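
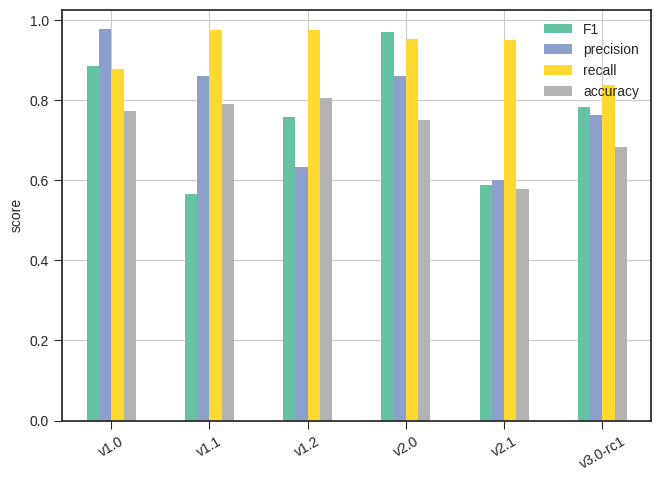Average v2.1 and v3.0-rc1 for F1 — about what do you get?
≈ 0.7

(0.6 + 0.8) / 2 ≈ 0.7.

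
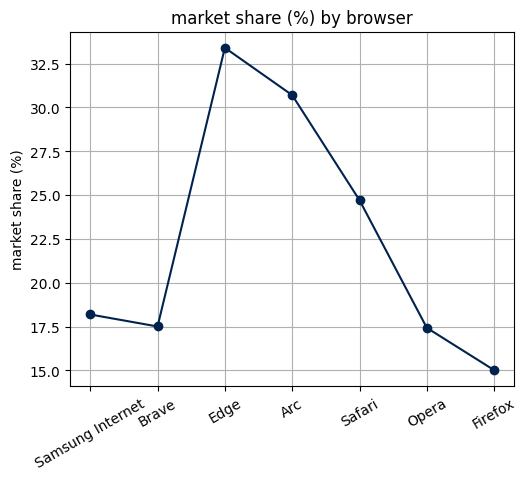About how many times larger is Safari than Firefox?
Safari ≈ 24, Firefox ≈ 16; 24/16 ≈ 1.5.

≈ 1.5×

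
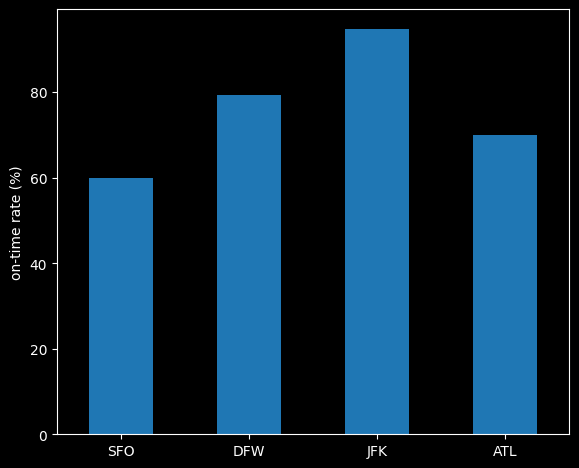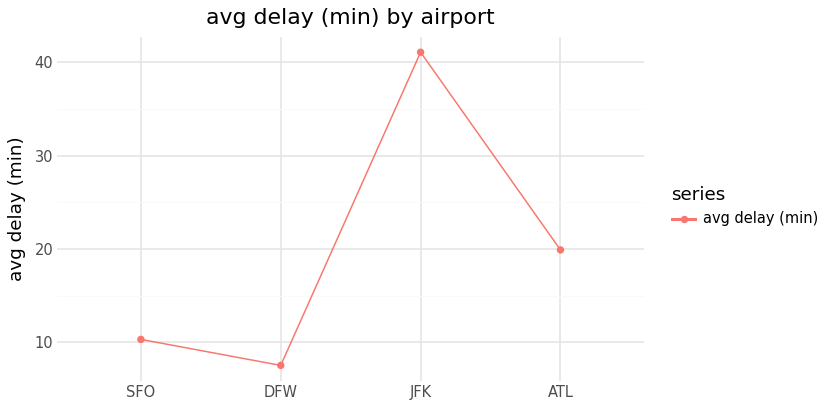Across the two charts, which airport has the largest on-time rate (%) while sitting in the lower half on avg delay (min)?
Chart 2 median avg delay (min) ≈ 15; below-median airports: SFO, DFW. Among those, DFW has the highest on-time rate (%) (≈ 80).

DFW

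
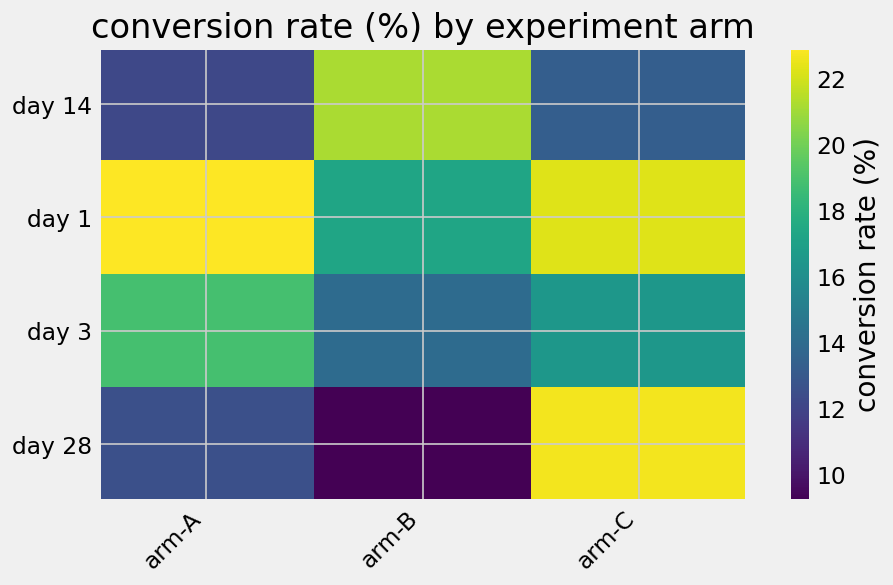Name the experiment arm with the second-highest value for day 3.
Top 3 for day 3: arm-A ≈ 18, arm-C ≈ 16, arm-B ≈ 14.

arm-C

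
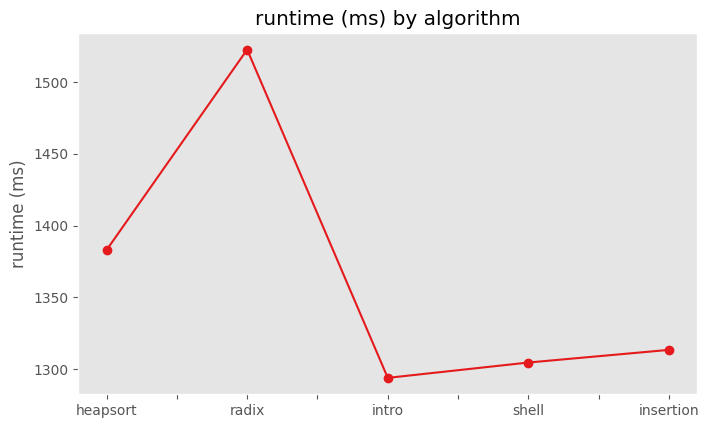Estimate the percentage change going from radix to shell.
≈ -14.5%

radix ≈ 1520, shell ≈ 1300; (1300 − 1520) / 1520 ≈ -14.5%.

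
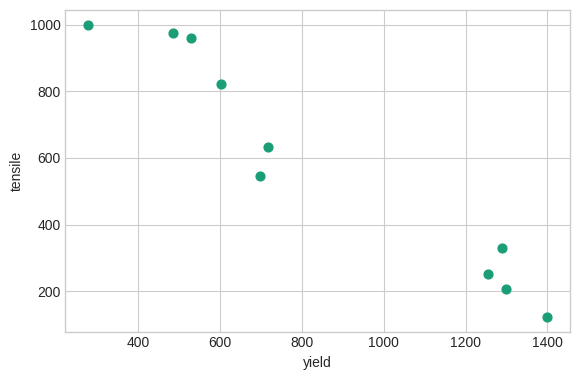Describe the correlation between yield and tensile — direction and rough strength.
negative, strong

Points are negatively correlated; strong (|r| ≈ 1.0).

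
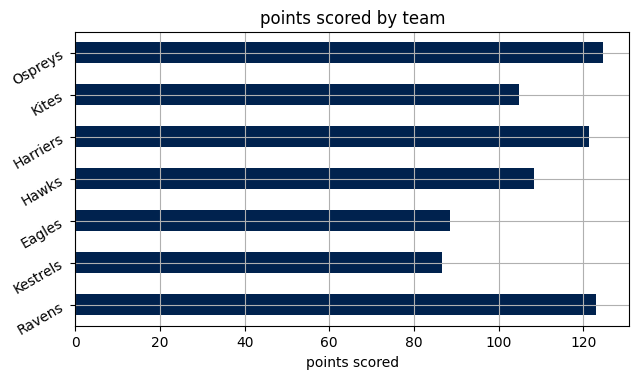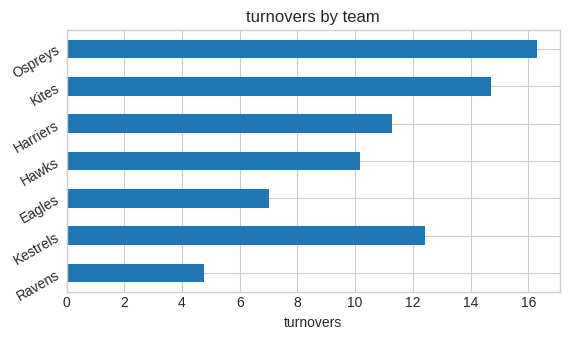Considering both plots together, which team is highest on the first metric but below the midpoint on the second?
Chart 2 median turnovers ≈ 12; below-median teams: Ravens, Eagles, Hawks. Among those, Ravens has the highest points scored (≈ 120).

Ravens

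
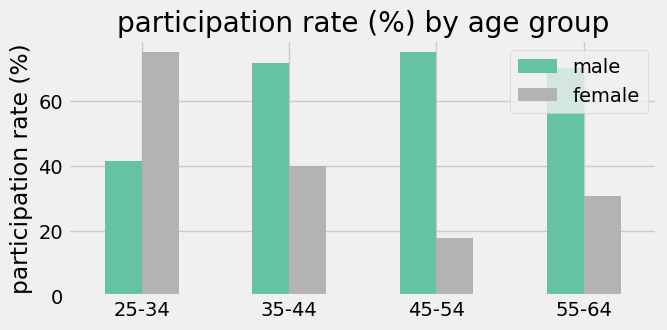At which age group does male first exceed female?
35-44

25-34: male ≈ 40 vs female ≈ 70 (not yet); 35-44: male ≈ 70 vs female ≈ 40 (first crossover).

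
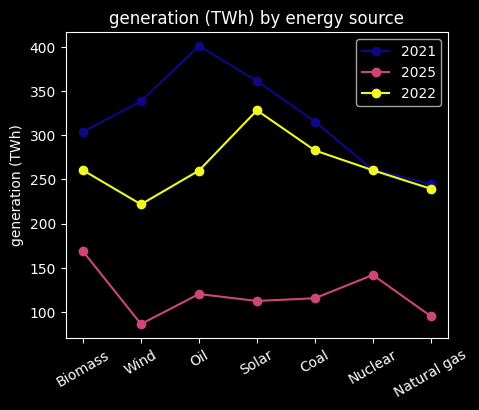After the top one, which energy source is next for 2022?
Coal

Top 3 for 2022: Solar ≈ 350, Coal ≈ 300, Biomass ≈ 250.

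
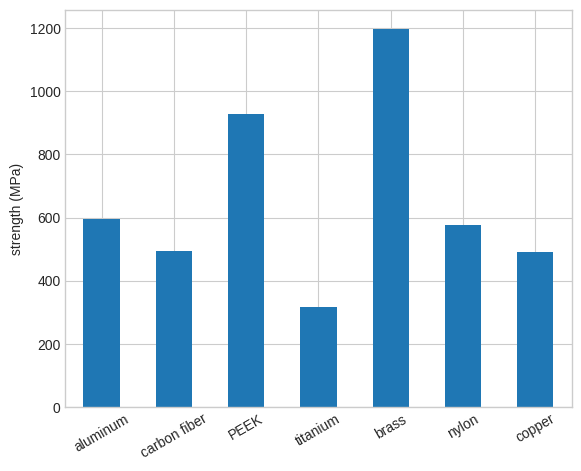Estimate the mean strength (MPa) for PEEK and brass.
≈ 1050

(900 + 1200) / 2 ≈ 1050.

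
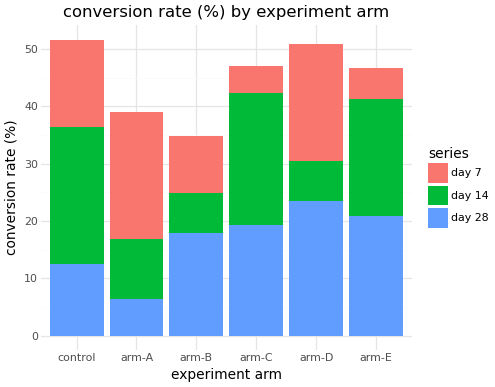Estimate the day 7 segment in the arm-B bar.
≈ 10

day 7 top ≈ 35, bottom ≈ 25; segment ≈ 10.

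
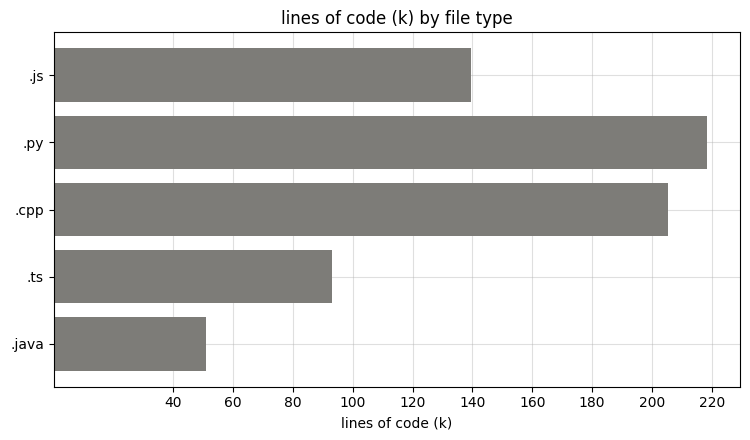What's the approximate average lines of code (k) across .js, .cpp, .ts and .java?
≈ 125

(140 + 200 + 100 + 60) / 4 ≈ 125.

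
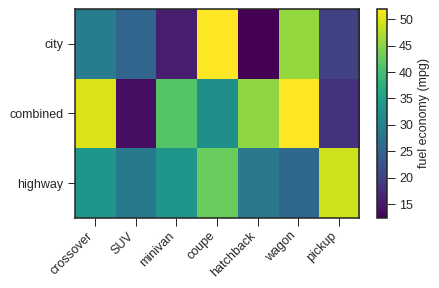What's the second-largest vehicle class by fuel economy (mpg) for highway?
Top 3 for highway: pickup ≈ 50, coupe ≈ 45, minivan ≈ 35.

coupe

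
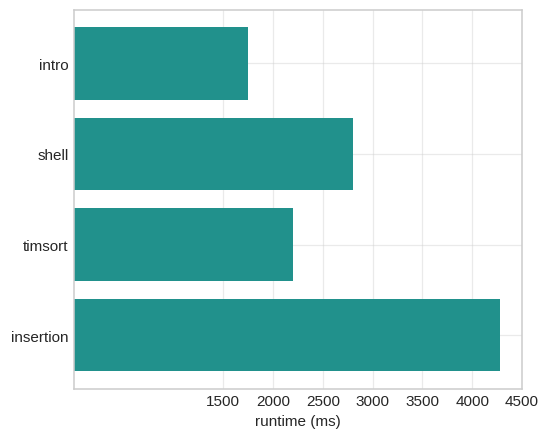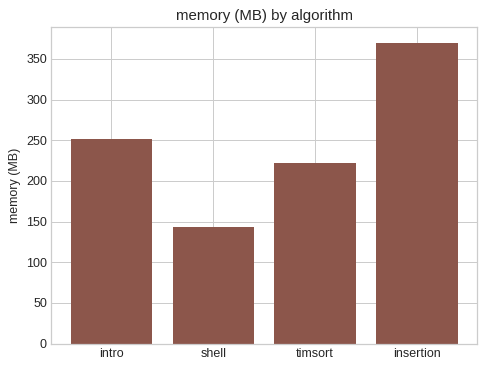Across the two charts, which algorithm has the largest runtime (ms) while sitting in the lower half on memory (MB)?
Chart 2 median memory (MB) ≈ 250; below-median algorithms: shell, timsort. Among those, shell has the highest runtime (ms) (≈ 3000).

shell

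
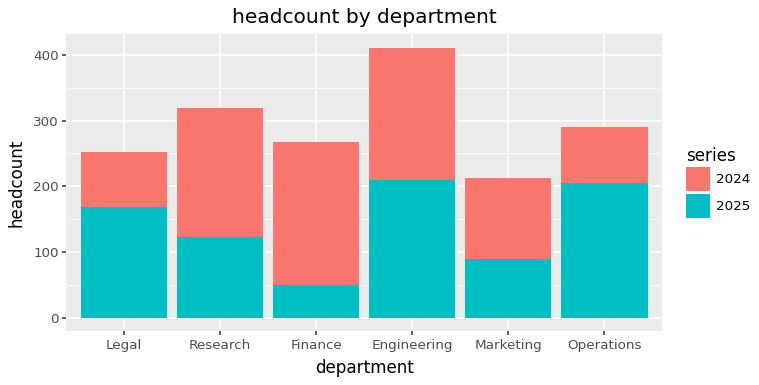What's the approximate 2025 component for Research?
2025 top ≈ 100, bottom ≈ 0; segment ≈ 100.

≈ 100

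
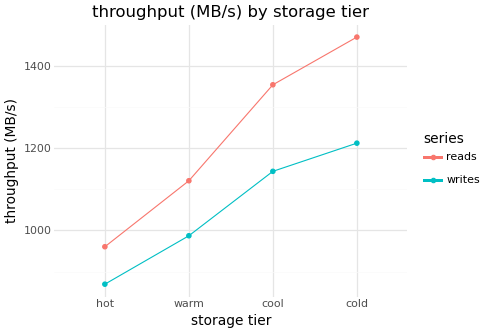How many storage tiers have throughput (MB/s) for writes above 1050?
Above 1050: cool, cold.

2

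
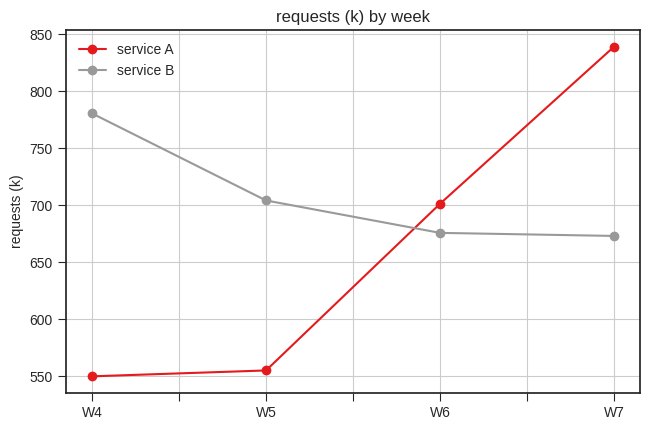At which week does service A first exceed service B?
W5: service A ≈ 550 vs service B ≈ 700 (not yet); W6: service A ≈ 700 vs service B ≈ 675 (first crossover).

W6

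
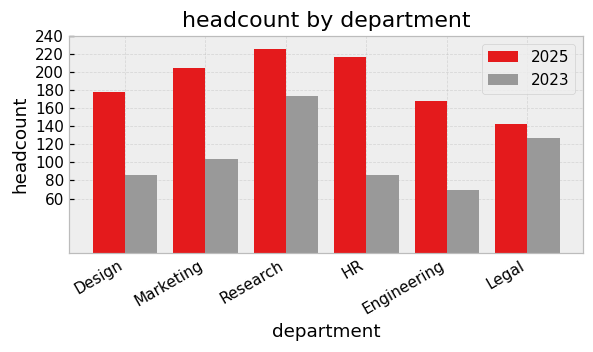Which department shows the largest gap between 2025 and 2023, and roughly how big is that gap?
HR: 2025 ≈ 220, 2023 ≈ 80 → gap ≈ 140. Next-largest (Marketing) is only ≈ 100.

HR, ≈ 140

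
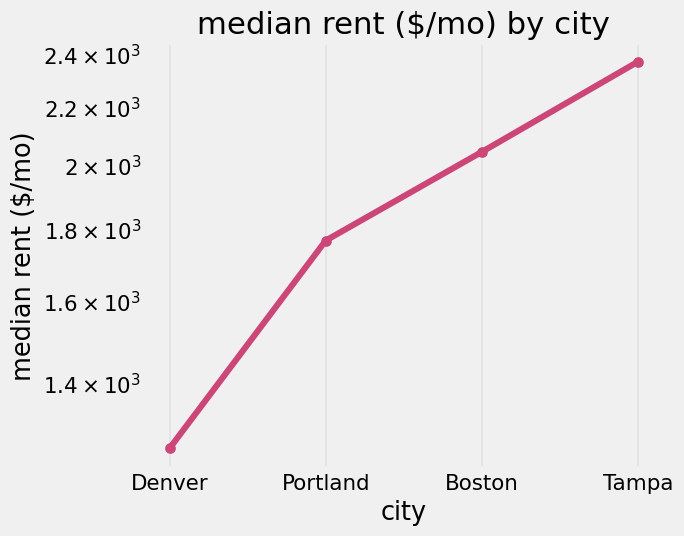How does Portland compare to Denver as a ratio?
≈ 1.38×

Portland ≈ 1800, Denver ≈ 1300; 1800/1300 ≈ 1.38.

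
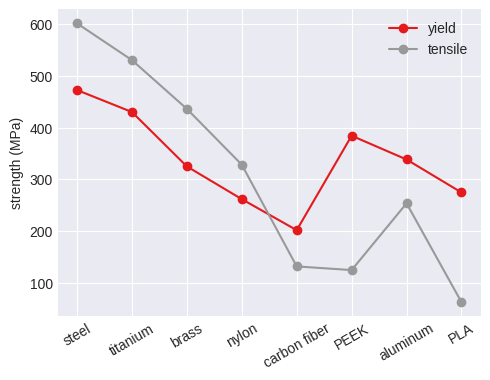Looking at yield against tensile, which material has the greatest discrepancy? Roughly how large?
PEEK, ≈ 250 MPa

PEEK: yield ≈ 400, tensile ≈ 150 → gap ≈ 250. Next-largest (PLA) is only ≈ 200.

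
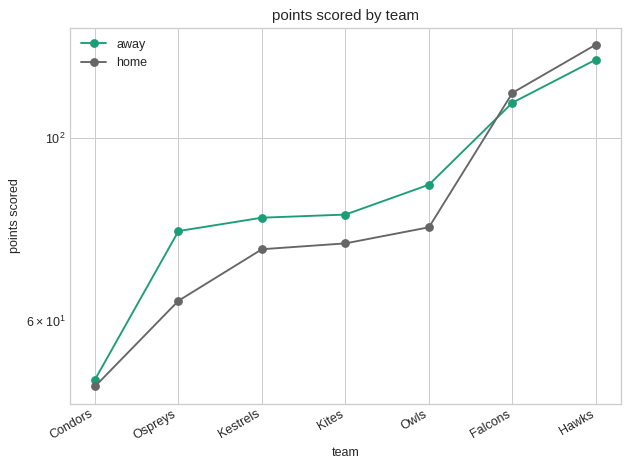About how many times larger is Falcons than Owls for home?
Falcons ≈ 110, Owls ≈ 80; 110/80 ≈ 1.38.

≈ 1.38×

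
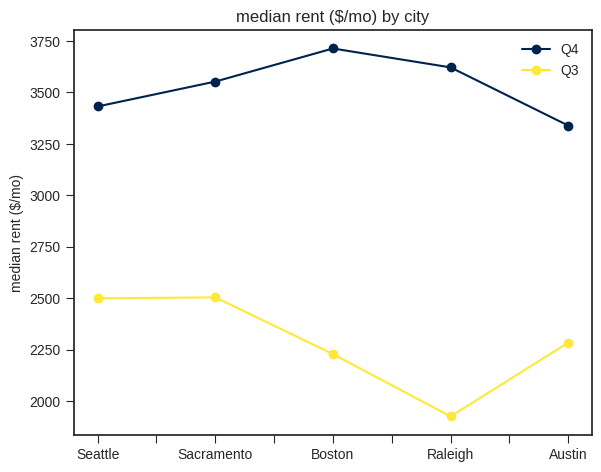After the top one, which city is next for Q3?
Seattle

Top 3 for Q3: Sacramento ≈ 2600, Seattle ≈ 2400, Austin ≈ 2200.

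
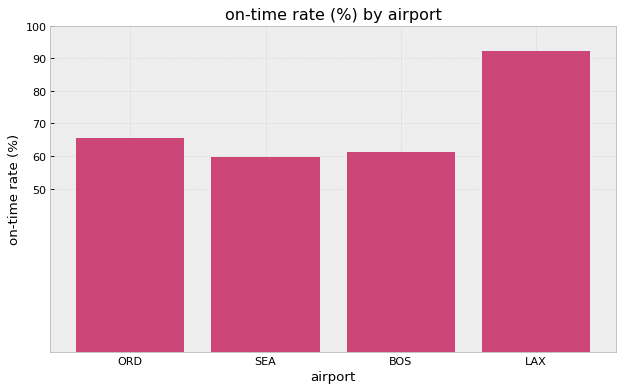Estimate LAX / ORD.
LAX ≈ 90, ORD ≈ 70; 90/70 ≈ 1.29.

≈ 1.29×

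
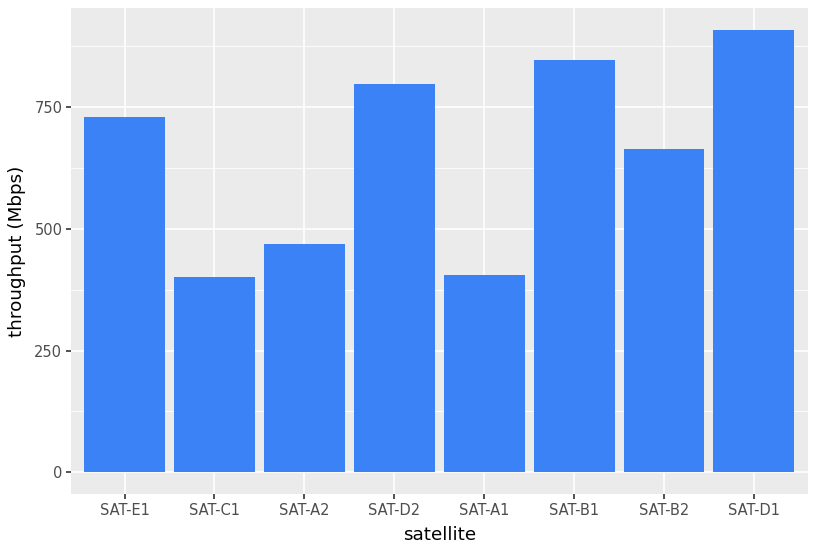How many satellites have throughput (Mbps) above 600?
5

Above 600: SAT-E1, SAT-D2, SAT-B1, SAT-B2, SAT-D1.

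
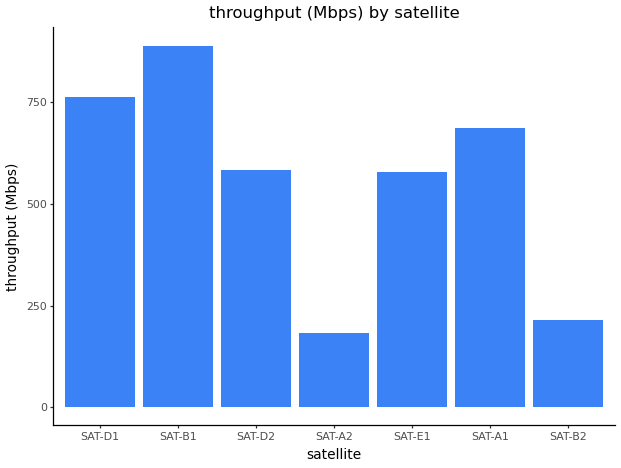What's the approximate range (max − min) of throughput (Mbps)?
≈ 700

Max SAT-B1 ≈ 900, min SAT-A2 ≈ 200; range ≈ 700.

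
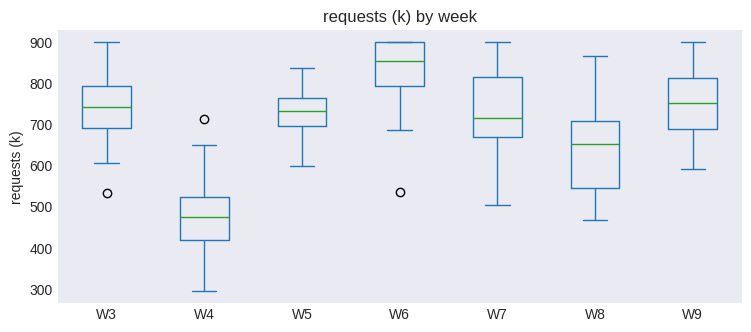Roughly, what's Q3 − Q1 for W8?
≈ 150

Q3 ≈ 700, Q1 ≈ 550; IQR ≈ 150.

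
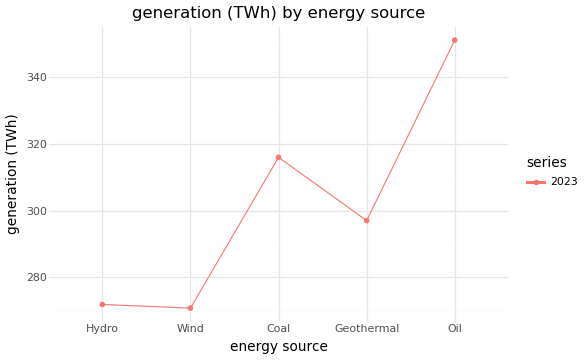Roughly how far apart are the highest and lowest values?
≈ 80

Max Oil ≈ 350, min Wind ≈ 270; range ≈ 80.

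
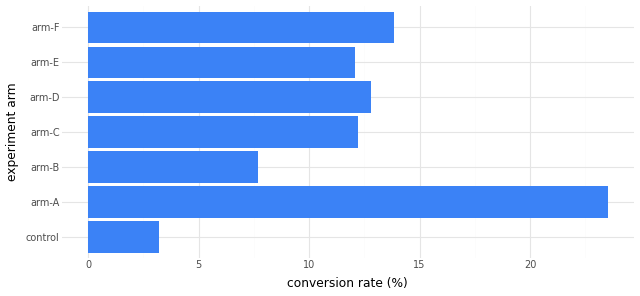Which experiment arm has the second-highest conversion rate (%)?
arm-F

Top 3: arm-A ≈ 24, arm-F ≈ 14, arm-D ≈ 12.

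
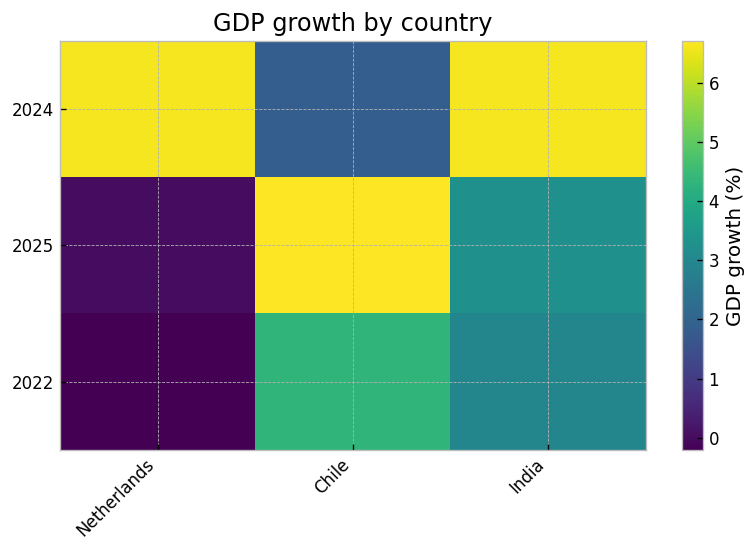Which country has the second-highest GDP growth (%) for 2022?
Top 3 for 2022: Chile ≈ 4, India ≈ 3, Netherlands ≈ 0.

India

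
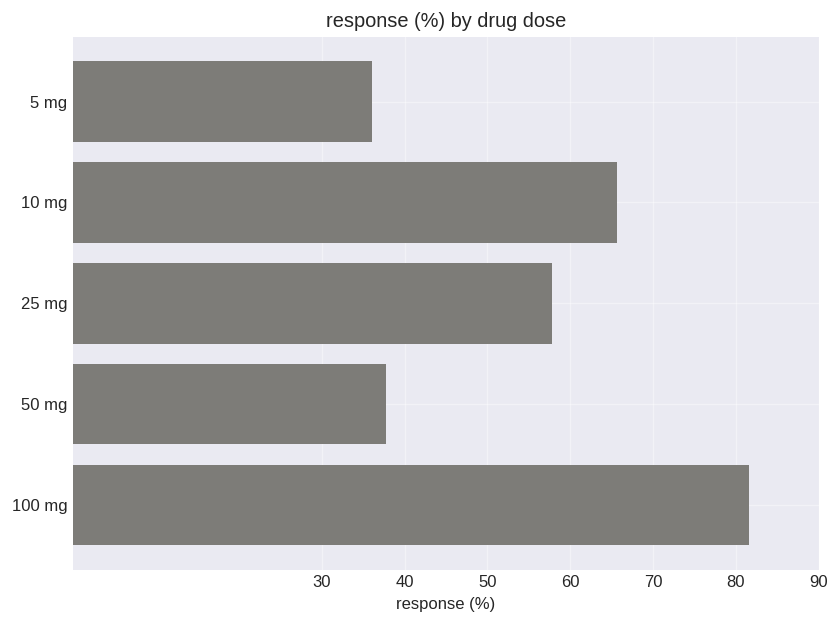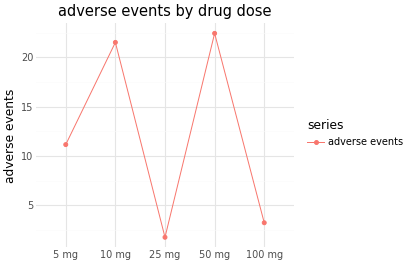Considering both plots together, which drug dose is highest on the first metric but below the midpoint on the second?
100 mg

Chart 2 median adverse events ≈ 10; below-median drug doses: 25 mg, 100 mg. Among those, 100 mg has the highest response (%) (≈ 80).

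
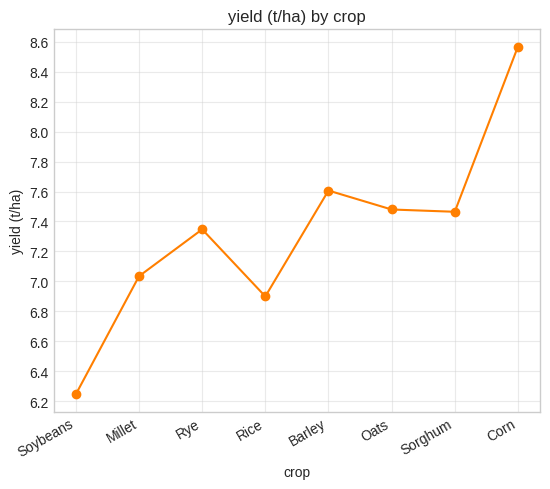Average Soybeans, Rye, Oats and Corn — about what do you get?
(6.2 + 7.4 + 7.4 + 8.6) / 4 ≈ 7.4.

≈ 7.4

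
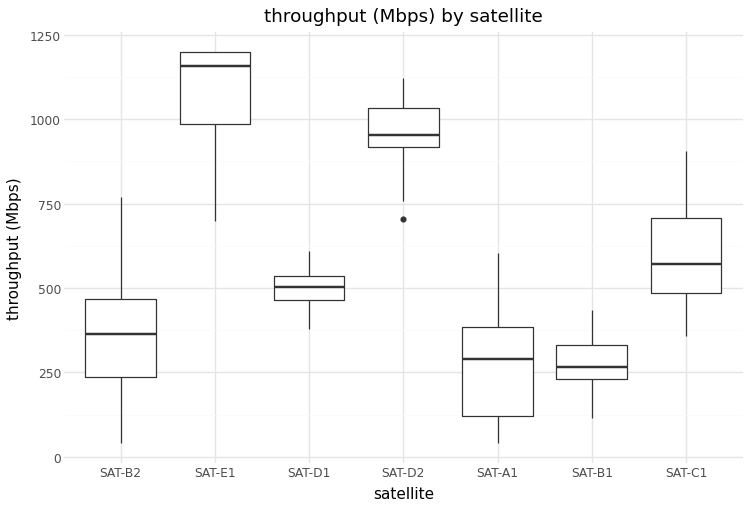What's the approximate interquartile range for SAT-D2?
Q3 ≈ 1000, Q1 ≈ 900; IQR ≈ 100.

≈ 100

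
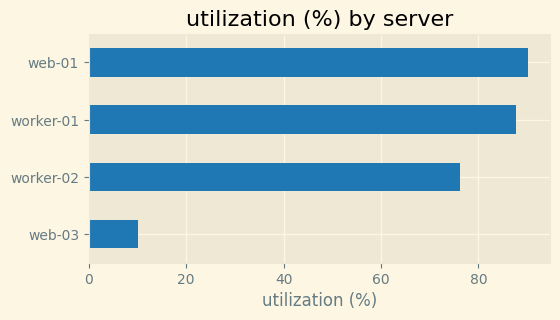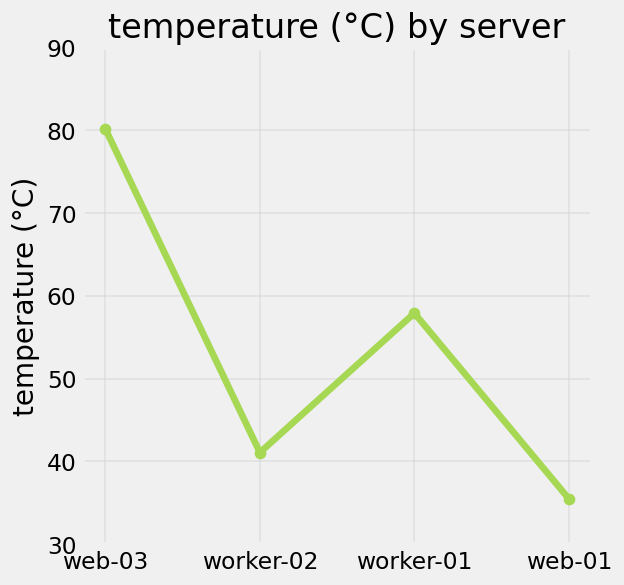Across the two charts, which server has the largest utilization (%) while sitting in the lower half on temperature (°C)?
web-01

Chart 2 median temperature (°C) ≈ 50; below-median servers: worker-02, web-01. Among those, web-01 has the highest utilization (%) (≈ 90).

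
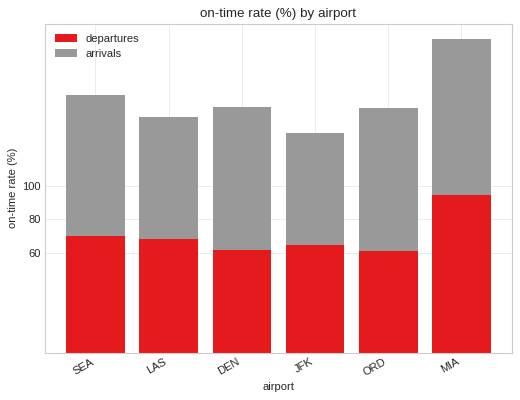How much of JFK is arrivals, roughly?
≈ 80

arrivals top ≈ 140, bottom ≈ 60; segment ≈ 80.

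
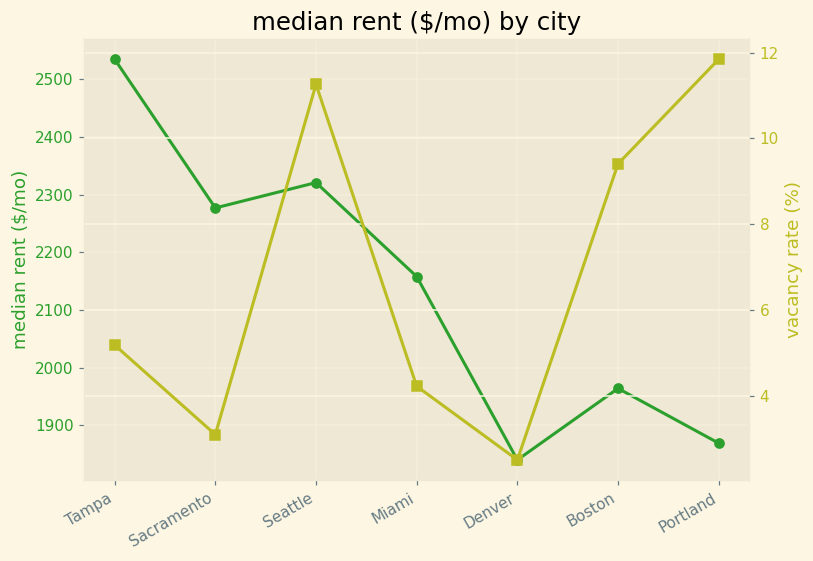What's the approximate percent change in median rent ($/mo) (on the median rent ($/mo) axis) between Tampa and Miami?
Tampa ≈ 2500, Miami ≈ 2200; (2200 − 2500) / 2500 ≈ -12%.

≈ -12%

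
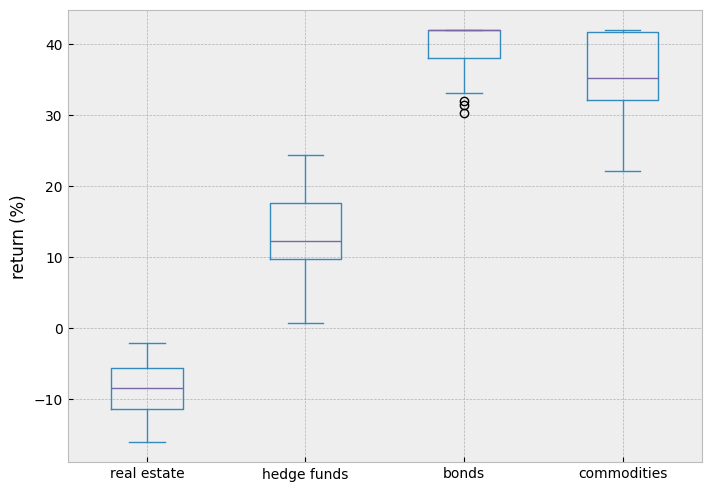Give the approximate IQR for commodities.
Q3 ≈ 40, Q1 ≈ 30; IQR ≈ 10.

≈ 10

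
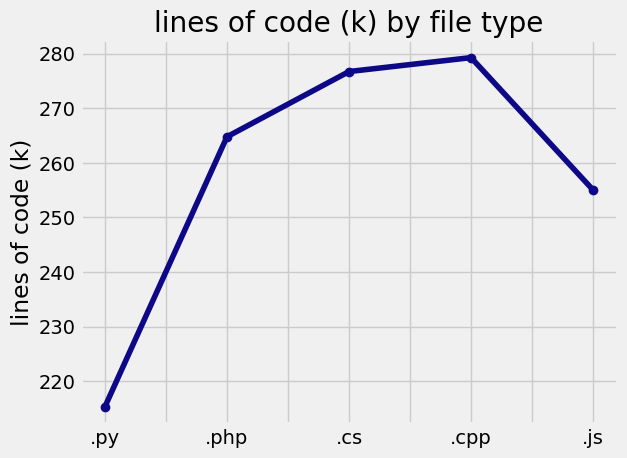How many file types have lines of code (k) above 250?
Above 250: .php, .cs, .cpp, .js.

4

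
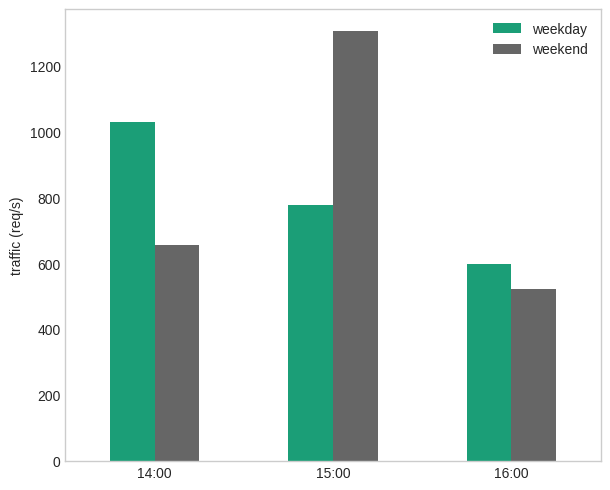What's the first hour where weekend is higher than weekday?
14:00: weekend ≈ 600 vs weekday ≈ 1000 (not yet); 15:00: weekend ≈ 1400 vs weekday ≈ 800 (first crossover).

15:00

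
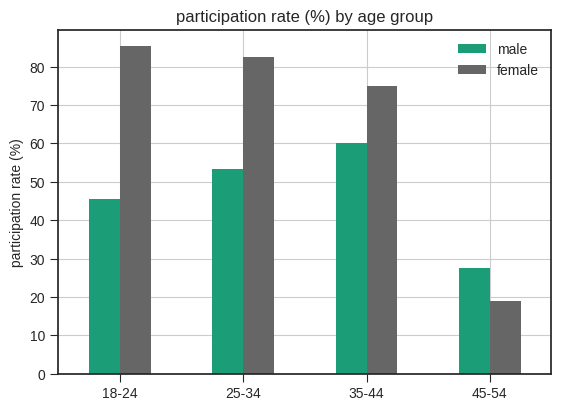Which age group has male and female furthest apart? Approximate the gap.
18-24: male ≈ 50, female ≈ 90 → gap ≈ 40. Next-largest (25-34) is only ≈ 30.

18-24, ≈ 40 %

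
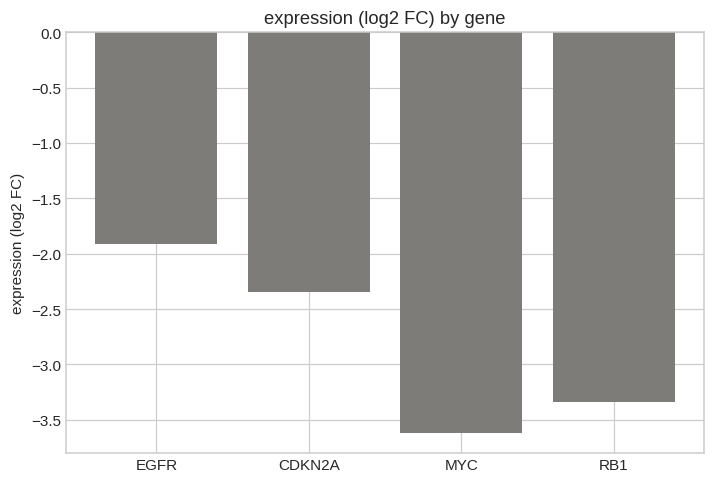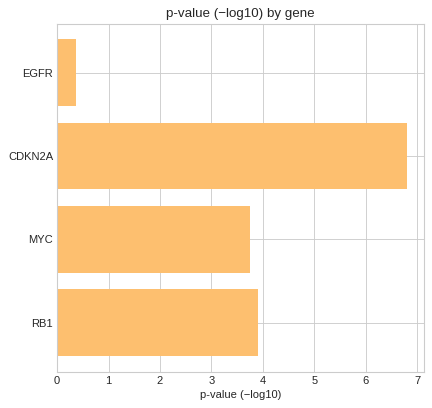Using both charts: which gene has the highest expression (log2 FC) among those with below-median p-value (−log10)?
EGFR

Chart 2 median p-value (−log10) ≈ 4; below-median genes: EGFR, MYC. Among those, EGFR has the highest expression (log2 FC) (≈ -2).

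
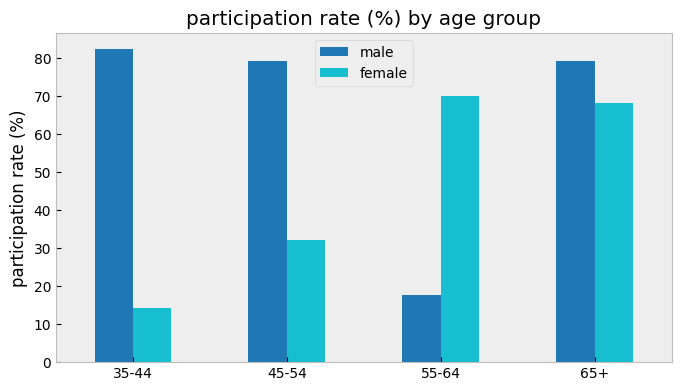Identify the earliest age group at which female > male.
55-64

45-54: female ≈ 30 vs male ≈ 80 (not yet); 55-64: female ≈ 70 vs male ≈ 20 (first crossover).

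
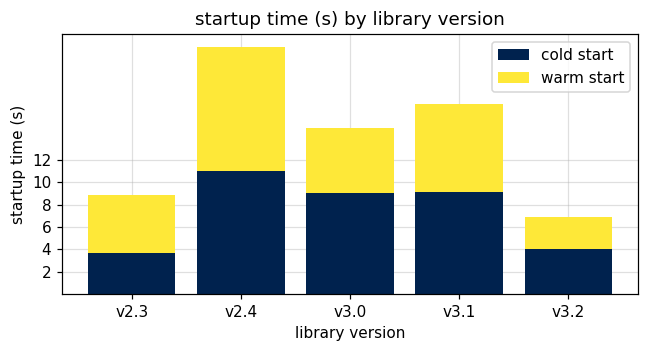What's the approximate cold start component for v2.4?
≈ 12

cold start top ≈ 12, bottom ≈ 0; segment ≈ 12.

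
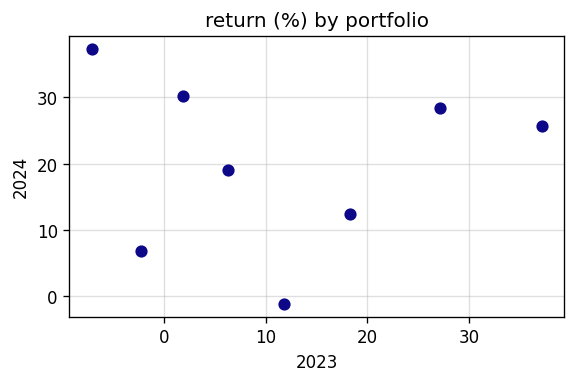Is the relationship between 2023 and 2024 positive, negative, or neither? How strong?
Points are roughly uncorrelated; weak (|r| ≈ 0.0).

no clear correlation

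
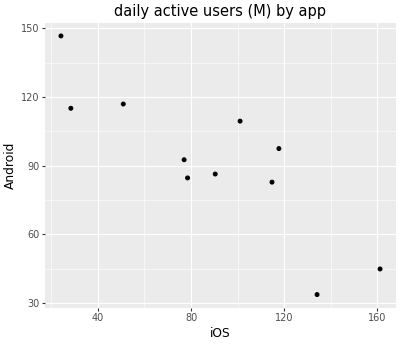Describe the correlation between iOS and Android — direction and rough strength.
Points are negatively correlated; strong (|r| ≈ 0.9).

negative, strong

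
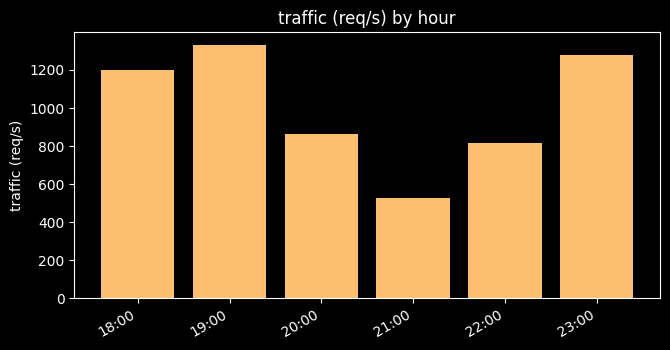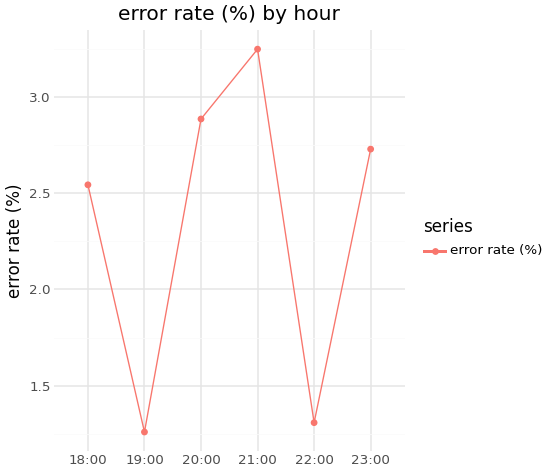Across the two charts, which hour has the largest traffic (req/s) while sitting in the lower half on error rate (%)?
Chart 2 median error rate (%) ≈ 2.5; below-median hours: 18:00, 19:00, 22:00. Among those, 19:00 has the highest traffic (req/s) (≈ 1400).

19:00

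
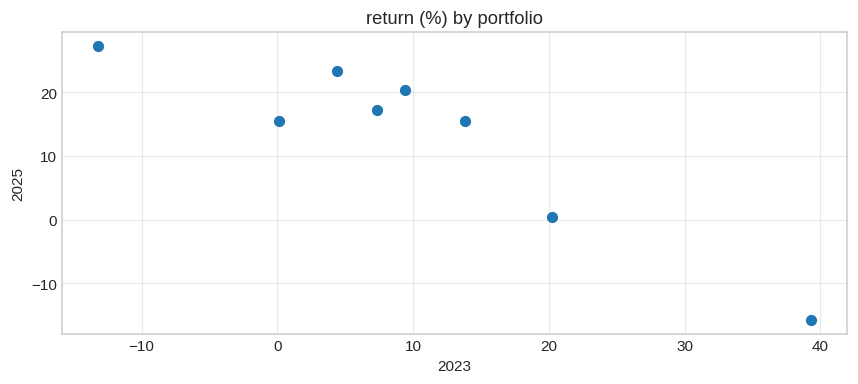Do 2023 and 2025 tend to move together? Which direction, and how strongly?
Points are negatively correlated; strong (|r| ≈ 0.9).

negative, strong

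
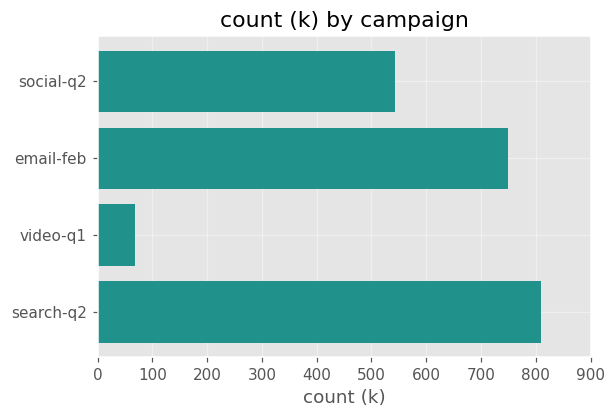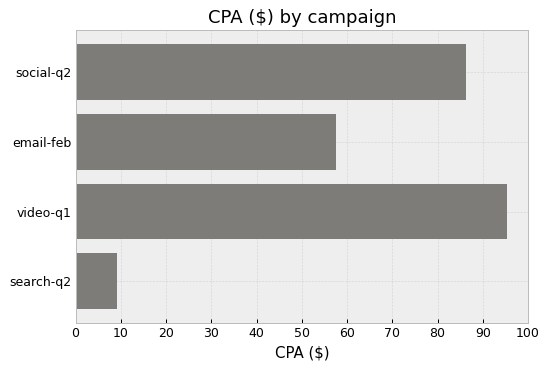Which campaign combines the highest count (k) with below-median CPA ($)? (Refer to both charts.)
Chart 2 median CPA ($) ≈ 70; below-median campaigns: email-feb, search-q2. Among those, search-q2 has the highest count (k) (≈ 800).

search-q2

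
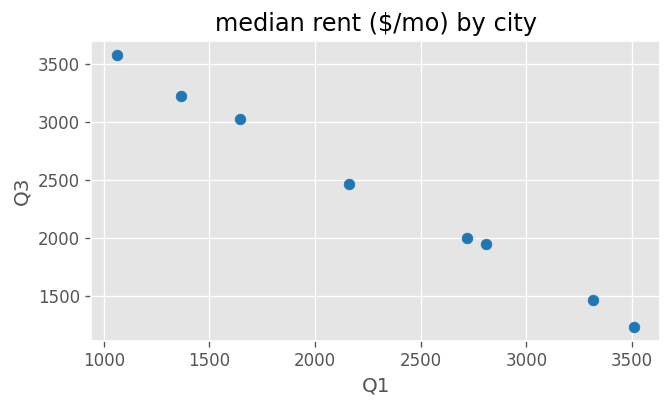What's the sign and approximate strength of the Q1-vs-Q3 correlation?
Points are negatively correlated; strong (|r| ≈ 1.0).

negative, strong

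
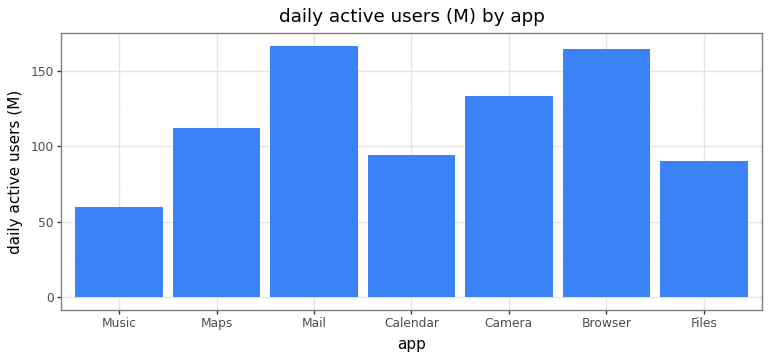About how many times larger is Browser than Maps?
Browser ≈ 160, Maps ≈ 120; 160/120 ≈ 1.33.

≈ 1.33×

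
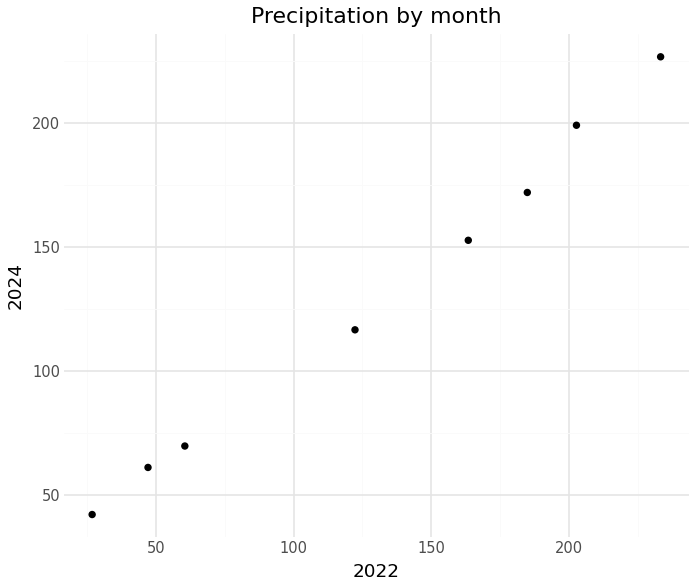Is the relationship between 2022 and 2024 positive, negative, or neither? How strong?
positive, strong

Points are positively correlated; strong (|r| ≈ 1.0).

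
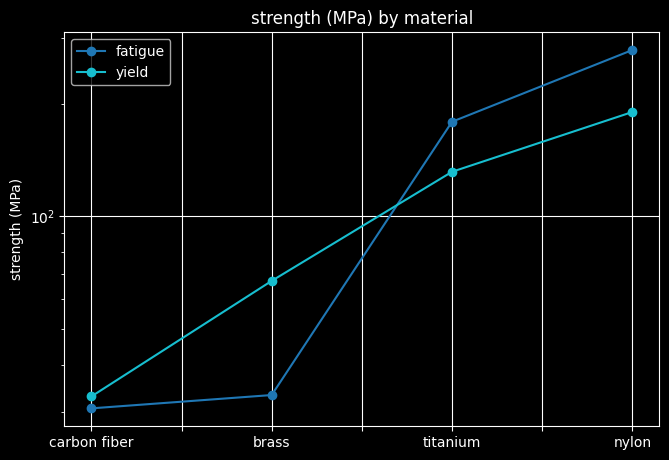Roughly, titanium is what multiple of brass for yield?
≈ 1.67×

titanium ≈ 125, brass ≈ 75; 125/75 ≈ 1.67.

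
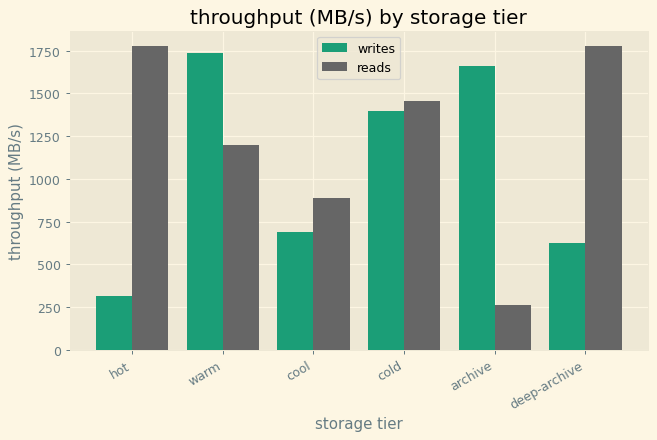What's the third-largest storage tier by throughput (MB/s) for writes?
Top 4 for writes: warm ≈ 1800, archive ≈ 1600, cold ≈ 1400, cool ≈ 600.

cold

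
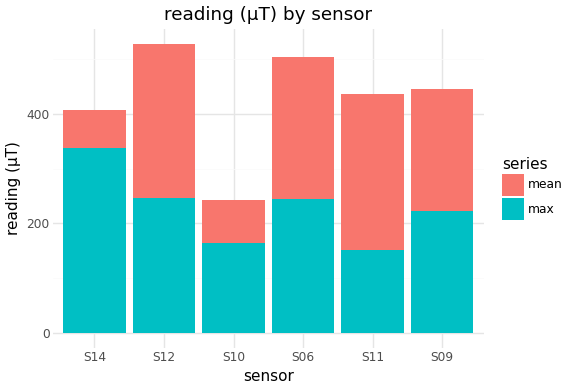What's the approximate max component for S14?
max top ≈ 350, bottom ≈ 0; segment ≈ 350.

≈ 350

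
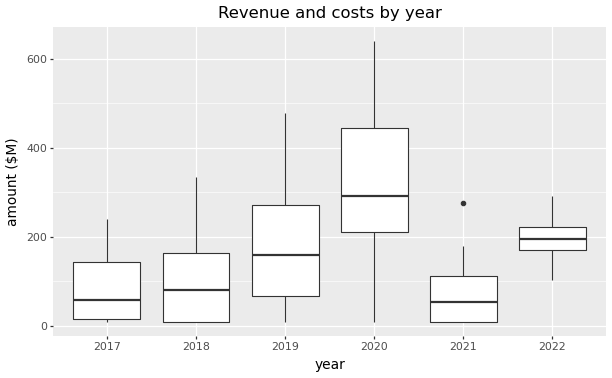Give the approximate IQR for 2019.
Q3 ≈ 275, Q1 ≈ 75; IQR ≈ 200.

≈ 200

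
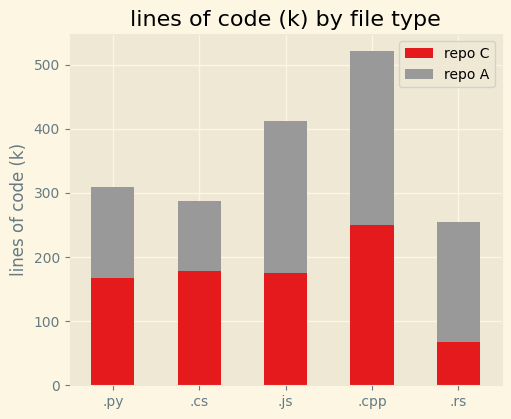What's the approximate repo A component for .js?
repo A top ≈ 400, bottom ≈ 150; segment ≈ 250.

≈ 250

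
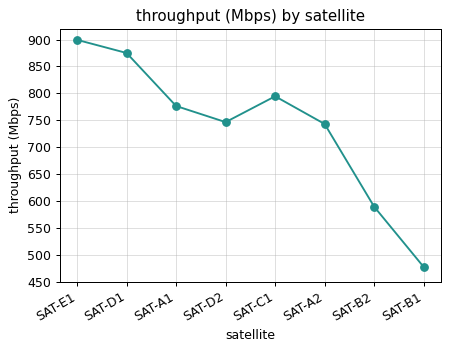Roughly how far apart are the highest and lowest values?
≈ 400

Max SAT-E1 ≈ 900, min SAT-B1 ≈ 500; range ≈ 400.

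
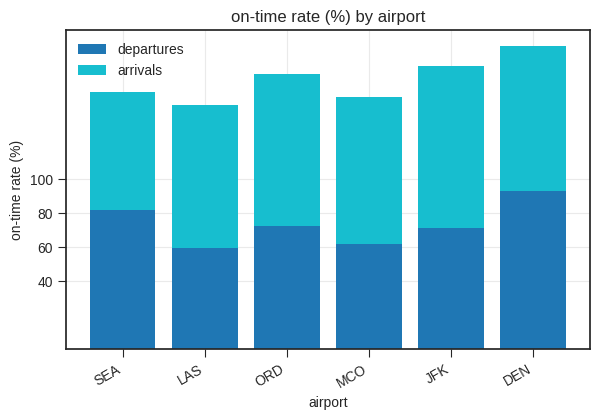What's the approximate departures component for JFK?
departures top ≈ 80, bottom ≈ 0; segment ≈ 80.

≈ 80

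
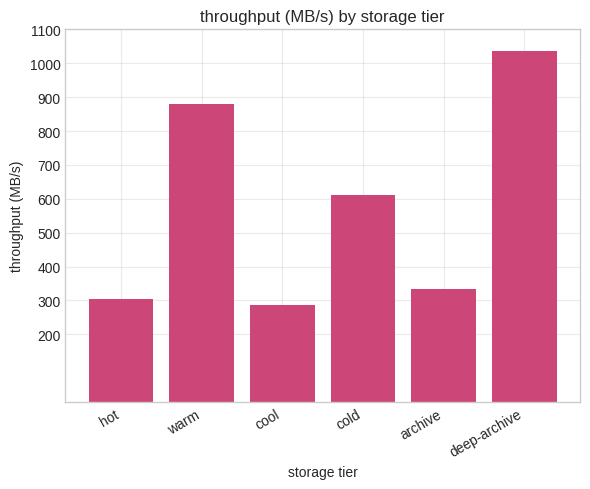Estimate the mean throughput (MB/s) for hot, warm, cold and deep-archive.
≈ 700

(300 + 900 + 600 + 1000) / 4 ≈ 700.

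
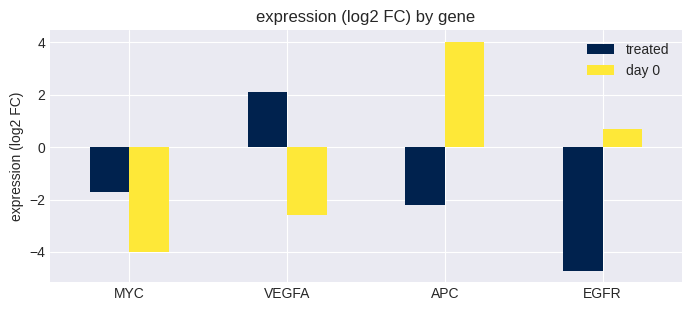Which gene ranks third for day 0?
VEGFA

Top 4 for day 0: APC ≈ 4, EGFR ≈ 1, VEGFA ≈ -3, MYC ≈ -4.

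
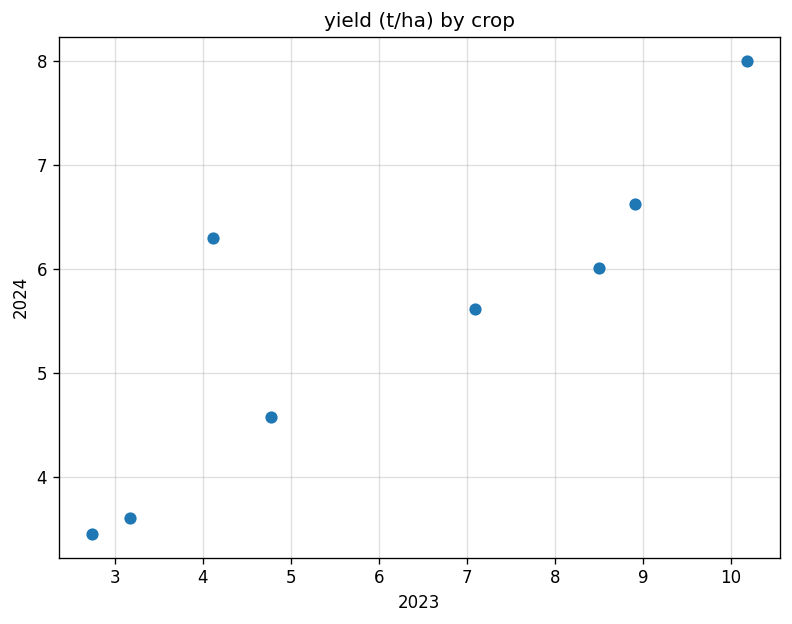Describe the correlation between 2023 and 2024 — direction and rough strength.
Points are positively correlated; strong (|r| ≈ 0.9).

positive, strong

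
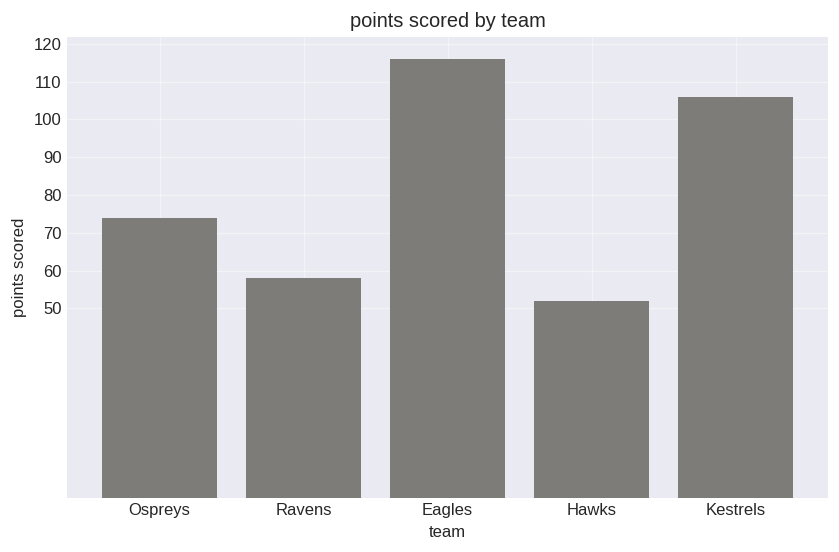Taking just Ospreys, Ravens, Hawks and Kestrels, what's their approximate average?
(70 + 60 + 50 + 110) / 4 ≈ 72.

≈ 72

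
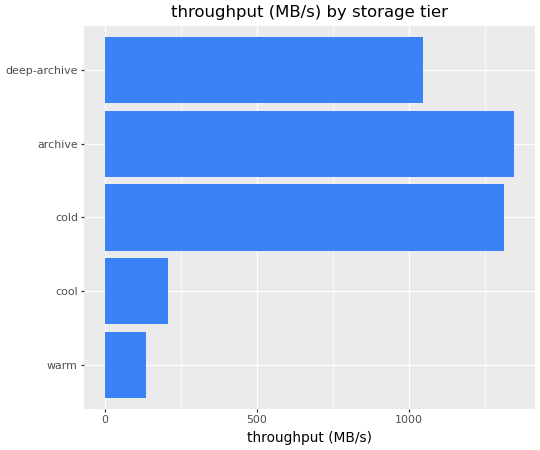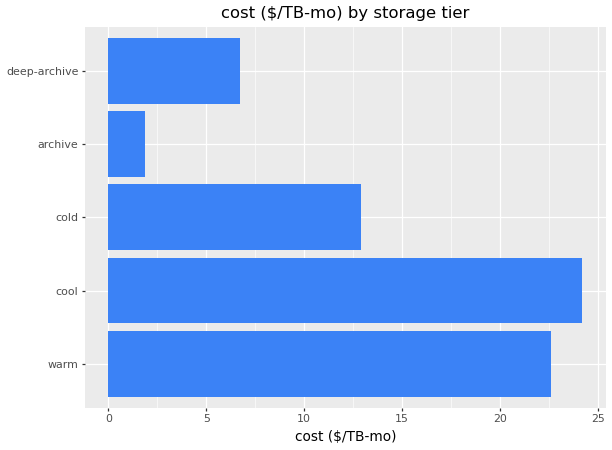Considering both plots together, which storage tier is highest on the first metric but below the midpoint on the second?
archive

Chart 2 median cost ($/TB-mo) ≈ 15; below-median storage tiers: archive, deep-archive. Among those, archive has the highest throughput (MB/s) (≈ 1400).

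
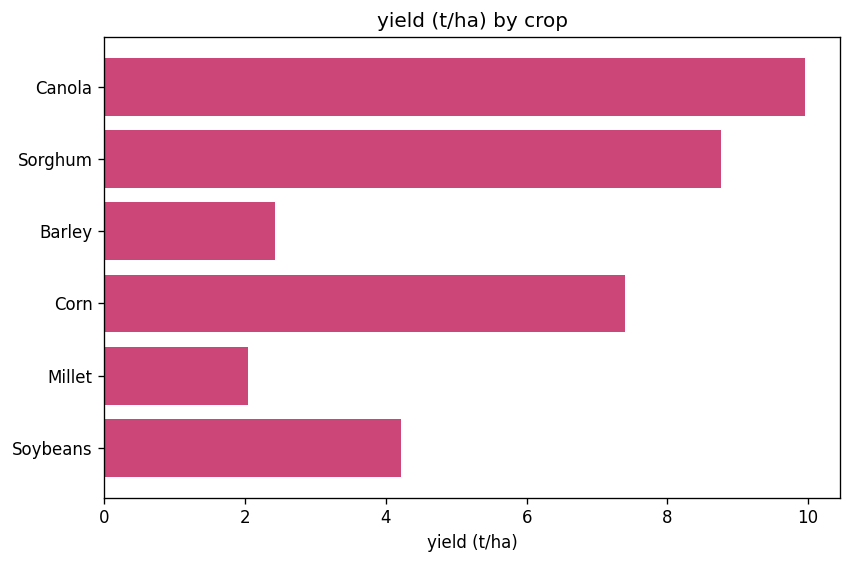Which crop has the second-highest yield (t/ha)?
Sorghum

Top 3: Canola ≈ 10, Sorghum ≈ 9, Corn ≈ 7.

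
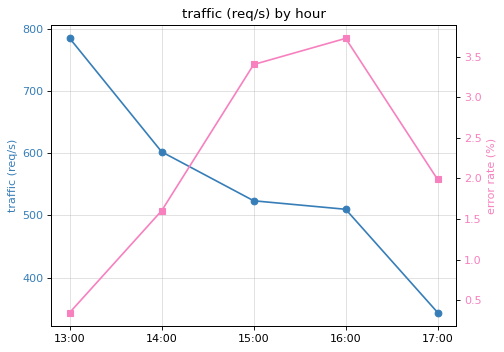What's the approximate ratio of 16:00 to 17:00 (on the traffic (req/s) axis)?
16:00 ≈ 500, 17:00 ≈ 350; 500/350 ≈ 1.43.

≈ 1.43×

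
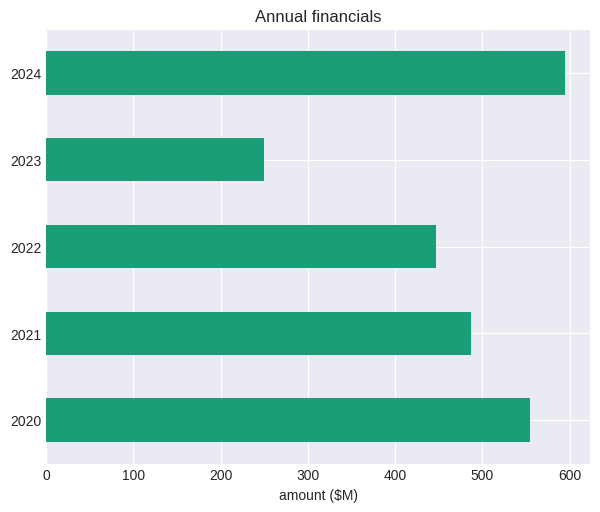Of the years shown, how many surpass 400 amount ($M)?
Above 400: 2020, 2021, 2022, 2024.

4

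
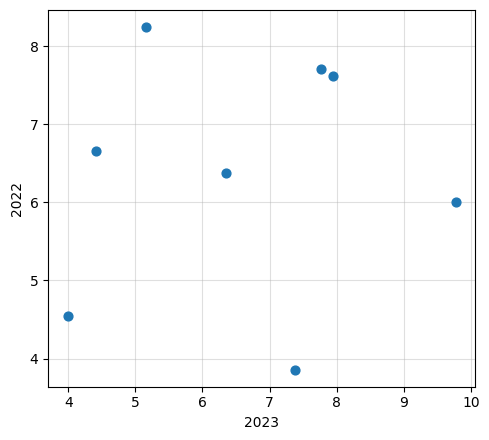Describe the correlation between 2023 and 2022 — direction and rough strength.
no clear correlation

Points are roughly uncorrelated; weak (|r| ≈ 0.1).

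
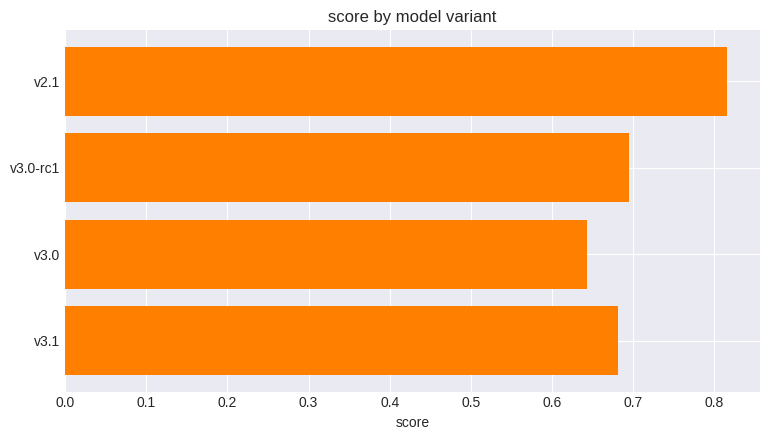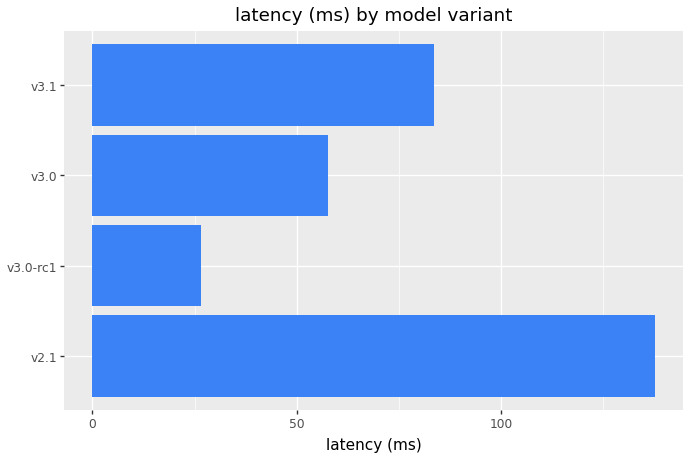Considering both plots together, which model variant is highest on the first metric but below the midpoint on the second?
Chart 2 median latency (ms) ≈ 80; below-median model variants: v3.0-rc1, v3.0. Among those, v3.0-rc1 has the highest score (≈ 0.7).

v3.0-rc1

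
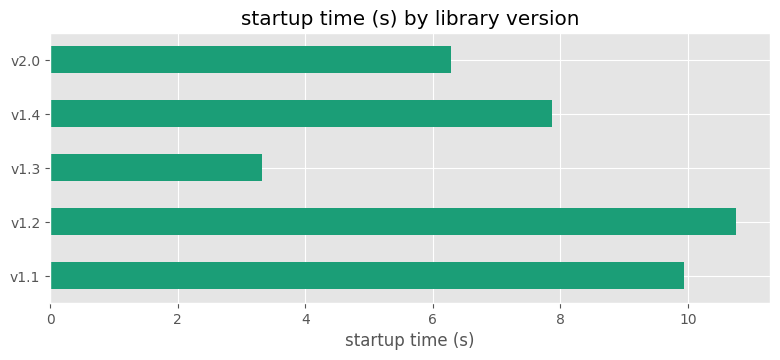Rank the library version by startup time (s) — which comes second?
Top 3: v1.2 ≈ 11, v1.1 ≈ 10, v1.4 ≈ 8.

v1.1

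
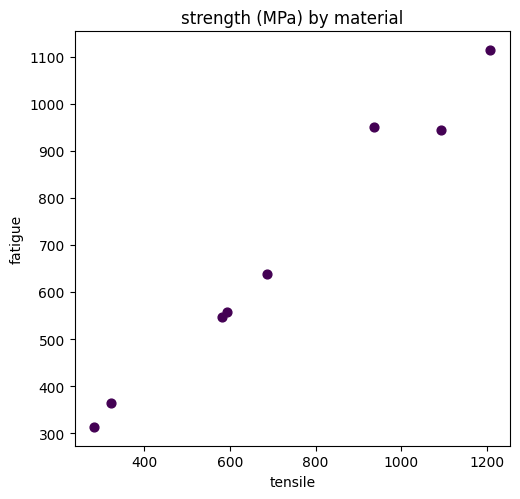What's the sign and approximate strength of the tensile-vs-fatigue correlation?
Points are positively correlated; strong (|r| ≈ 1.0).

positive, strong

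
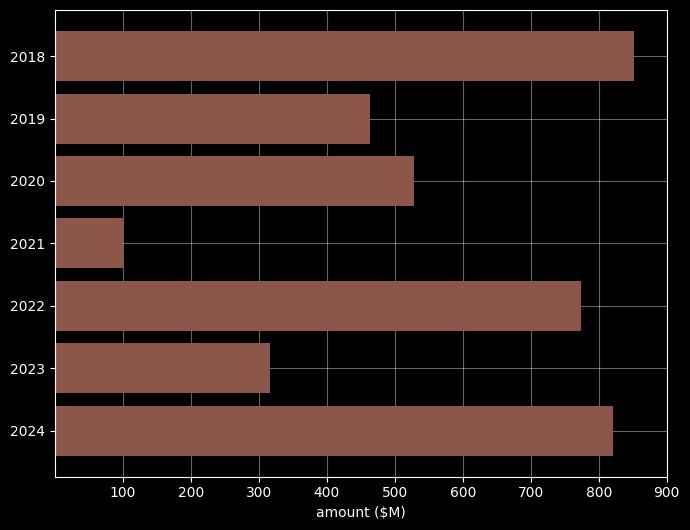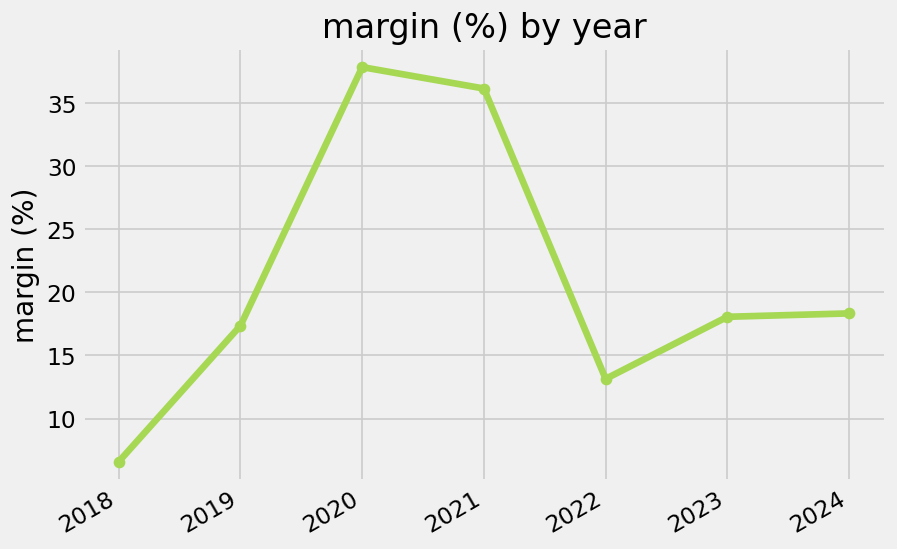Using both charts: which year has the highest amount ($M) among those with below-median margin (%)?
Chart 2 median margin (%) ≈ 20; below-median years: 2018, 2019, 2022. Among those, 2018 has the highest amount ($M) (≈ 900).

2018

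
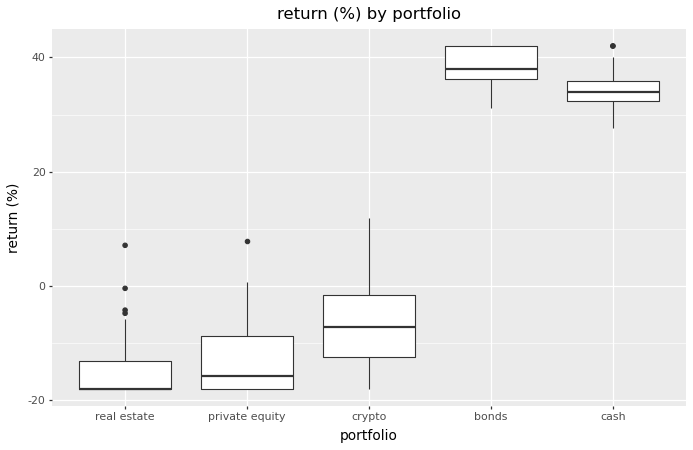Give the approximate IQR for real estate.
≈ 5

Q3 ≈ -15, Q1 ≈ -20; IQR ≈ 5.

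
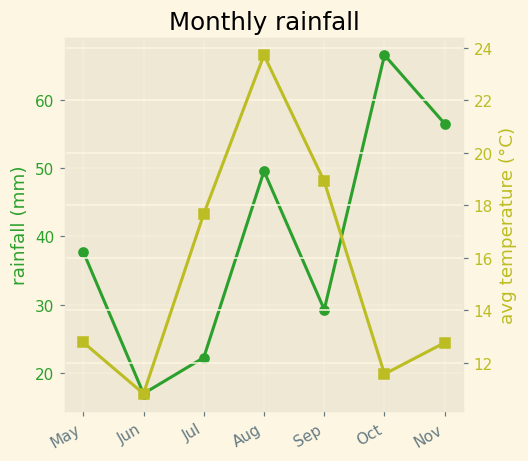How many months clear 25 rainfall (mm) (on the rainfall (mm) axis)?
5

Above 25: May, Aug, Sep, Oct, Nov.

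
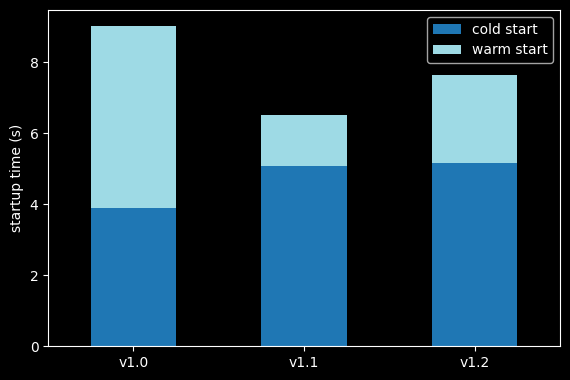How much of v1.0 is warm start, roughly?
warm start top ≈ 9, bottom ≈ 4; segment ≈ 5.

≈ 5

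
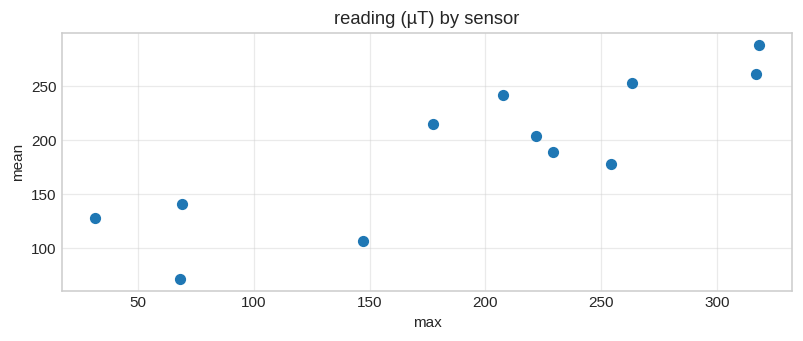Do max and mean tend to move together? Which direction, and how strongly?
positive, strong

Points are positively correlated; strong (|r| ≈ 0.9).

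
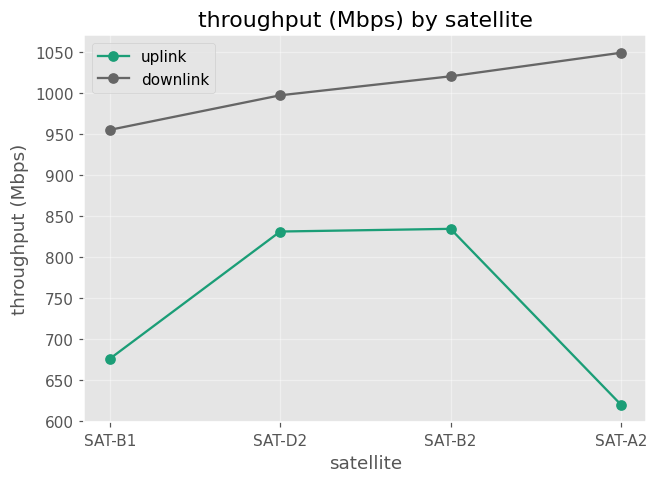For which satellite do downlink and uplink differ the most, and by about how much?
SAT-A2: downlink ≈ 1050, uplink ≈ 600 → gap ≈ 450. Next-largest (SAT-B1) is only ≈ 250.

SAT-A2, ≈ 450 Mbps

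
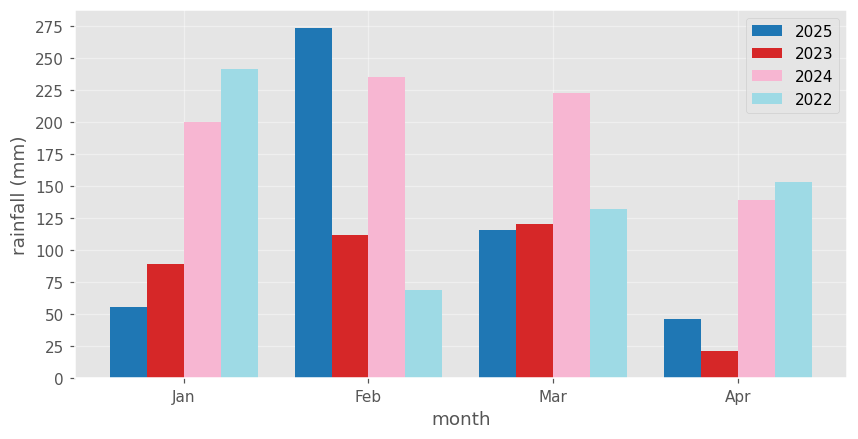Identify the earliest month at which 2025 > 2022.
Feb

Jan: 2025 ≈ 50 vs 2022 ≈ 250 (not yet); Feb: 2025 ≈ 275 vs 2022 ≈ 75 (first crossover).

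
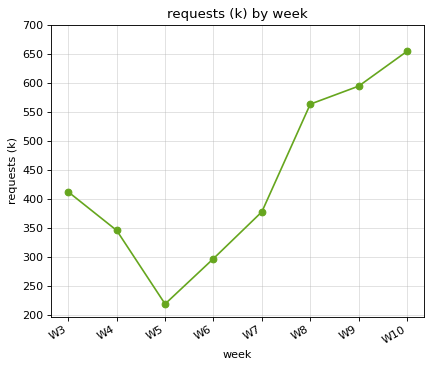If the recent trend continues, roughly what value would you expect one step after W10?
≈ 700

Last three: 550, 600, 650 → slope ≈ 50/step → next ≈ 700.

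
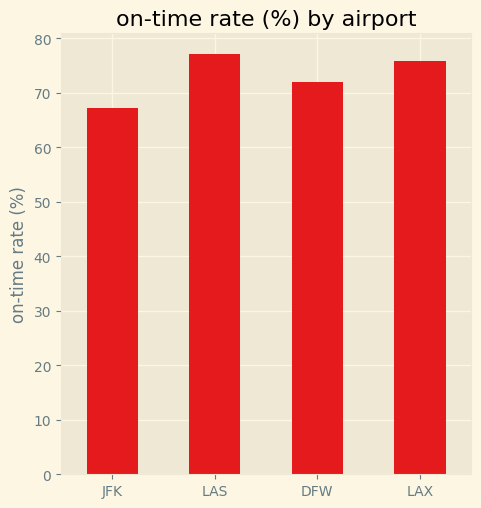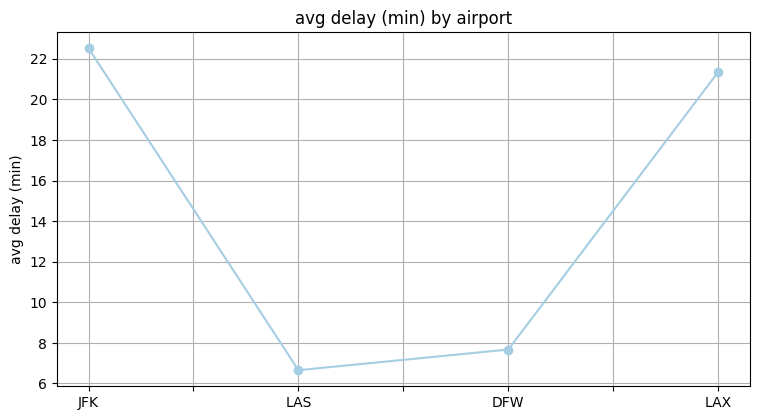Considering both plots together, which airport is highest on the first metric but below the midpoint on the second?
Chart 2 median avg delay (min) ≈ 15; below-median airports: LAS, DFW. Among those, LAS has the highest on-time rate (%) (≈ 80).

LAS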